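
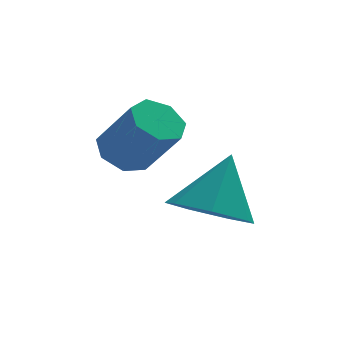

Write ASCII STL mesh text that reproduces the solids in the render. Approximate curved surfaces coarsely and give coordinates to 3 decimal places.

solid 
facet normal -0.435 0.440 -0.786
outer loop
vertex -0.752 -0.502 0.859
vertex -1.16 -0.167 1.272
vertex -0.558 0.015 1.041
endloop
endfacet
facet normal 0.837 -0.126 -0.533
outer loop
vertex -0.752 -0.502 0.859
vertex -0.558 0.015 1.041
vertex -0.113 -1.148 2.015
endloop
endfacet
facet normal 0.835 -0.128 -0.534
outer loop
vertex -0.113 -1.148 2.015
vertex -0.558 0.015 1.041
vertex 0.082 -0.631 2.196
endloop
endfacet
facet normal 0.436 -0.439 0.786
outer loop
vertex -0.113 -1.148 2.015
vertex 0.082 -0.631 2.196
vertex -0.52 -0.813 2.428
endloop
endfacet
facet normal -0.435 0.440 -0.786
outer loop
vertex -0.558 0.015 1.041
vertex -1.16 -0.167 1.272
vertex -0.817 0.395 1.397
endloop
endfacet
facet normal 0.782 0.616 -0.089
outer loop
vertex -0.558 0.015 1.041
vertex -0.817 0.395 1.397
vertex 0.082 -0.631 2.196
endloop
endfacet
facet normal 0.782 0.616 -0.089
outer loop
vertex 0.082 -0.631 2.196
vertex -0.817 0.395 1.397
vertex -0.177 -0.251 2.552
endloop
endfacet
facet normal 0.436 -0.439 0.786
outer loop
vertex 0.082 -0.631 2.196
vertex -0.177 -0.251 2.552
vertex -0.52 -0.813 2.428
endloop
endfacet
facet normal -0.435 0.440 -0.786
outer loop
vertex -0.817 0.395 1.397
vertex -1.16 -0.167 1.272
vertex -1.334 0.352 1.659
endloop
endfacet
facet normal 0.140 0.895 0.423
outer loop
vertex -0.817 0.395 1.397
vertex -1.334 0.352 1.659
vertex -0.177 -0.251 2.552
endloop
endfacet
facet normal 0.140 0.895 0.423
outer loop
vertex -0.177 -0.251 2.552
vertex -1.334 0.352 1.659
vertex -0.694 -0.294 2.814
endloop
endfacet
facet normal 0.435 -0.439 0.786
outer loop
vertex -0.177 -0.251 2.552
vertex -0.694 -0.294 2.814
vertex -0.52 -0.813 2.428
endloop
endfacet
facet normal -0.435 0.440 -0.786
outer loop
vertex -1.334 0.352 1.659
vertex -1.16 -0.167 1.272
vertex -1.72 -0.082 1.63
endloop
endfacet
facet normal -0.608 0.500 0.617
outer loop
vertex -1.334 0.352 1.659
vertex -1.72 -0.082 1.63
vertex -0.694 -0.294 2.814
endloop
endfacet
facet normal -0.608 0.500 0.617
outer loop
vertex -0.694 -0.294 2.814
vertex -1.72 -0.082 1.63
vertex -1.08 -0.728 2.785
endloop
endfacet
facet normal 0.435 -0.439 0.786
outer loop
vertex -0.694 -0.294 2.814
vertex -1.08 -0.728 2.785
vertex -0.52 -0.813 2.428
endloop
endfacet
facet normal -0.436 0.439 -0.786
outer loop
vertex -1.72 -0.082 1.63
vertex -1.16 -0.167 1.272
vertex -1.684 -0.58 1.332
endloop
endfacet
facet normal -0.898 -0.272 0.346
outer loop
vertex -1.72 -0.082 1.63
vertex -1.684 -0.58 1.332
vertex -1.08 -0.728 2.785
endloop
endfacet
facet normal -0.898 -0.272 0.346
outer loop
vertex -1.08 -0.728 2.785
vertex -1.684 -0.58 1.332
vertex -1.044 -1.226 2.487
endloop
endfacet
facet normal 0.435 -0.439 0.786
outer loop
vertex -1.08 -0.728 2.785
vertex -1.044 -1.226 2.487
vertex -0.52 -0.813 2.428
endloop
endfacet
facet normal -0.436 0.438 -0.786
outer loop
vertex -1.684 -0.58 1.332
vertex -1.16 -0.167 1.272
vertex -1.253 -0.767 0.989
endloop
endfacet
facet normal -0.512 -0.839 -0.186
outer loop
vertex -1.684 -0.58 1.332
vertex -1.253 -0.767 0.989
vertex -1.044 -1.226 2.487
endloop
endfacet
facet normal -0.513 -0.838 -0.185
outer loop
vertex -1.044 -1.226 2.487
vertex -1.253 -0.767 0.989
vertex -0.614 -1.413 2.144
endloop
endfacet
facet normal 0.435 -0.440 0.785
outer loop
vertex -1.044 -1.226 2.487
vertex -0.614 -1.413 2.144
vertex -0.52 -0.813 2.428
endloop
endfacet
facet normal -0.436 0.438 -0.786
outer loop
vertex -1.253 -0.767 0.989
vertex -1.16 -0.167 1.272
vertex -0.752 -0.502 0.859
endloop
endfacet
facet normal 0.260 -0.774 -0.577
outer loop
vertex -1.253 -0.767 0.989
vertex -0.752 -0.502 0.859
vertex -0.614 -1.413 2.144
endloop
endfacet
facet normal 0.261 -0.774 -0.577
outer loop
vertex -0.614 -1.413 2.144
vertex -0.752 -0.502 0.859
vertex -0.113 -1.148 2.015
endloop
endfacet
facet normal 0.435 -0.440 0.786
outer loop
vertex -0.614 -1.413 2.144
vertex -0.113 -1.148 2.015
vertex -0.52 -0.813 2.428
endloop
endfacet
facet normal -0.366 -0.421 -0.830
outer loop
vertex 1.079 -2.124 0.016
vertex 0.446 -1.369 -0.088
vertex 1.365 -1.459 -0.447
endloop
endfacet
facet normal 0.937 -0.210 0.278
outer loop
vertex 1.079 -2.124 0.016
vertex 1.365 -1.459 -0.447
vertex 1.034 -0.691 1.248
endloop
endfacet
facet normal -0.365 -0.422 -0.830
outer loop
vertex 1.365 -1.459 -0.447
vertex 0.446 -1.369 -0.088
vertex 0.959 -0.727 -0.64
endloop
endfacet
facet normal 0.879 0.476 -0.044
outer loop
vertex 1.365 -1.459 -0.447
vertex 0.959 -0.727 -0.64
vertex 1.034 -0.691 1.248
endloop
endfacet
facet normal -0.365 -0.422 -0.830
outer loop
vertex 0.959 -0.727 -0.64
vertex 0.446 -1.369 -0.088
vertex 0.167 -0.478 -0.418
endloop
endfacet
facet normal 0.292 0.956 -0.030
outer loop
vertex 0.959 -0.727 -0.64
vertex 0.167 -0.478 -0.418
vertex 1.034 -0.691 1.248
endloop
endfacet
facet normal -0.365 -0.422 -0.830
outer loop
vertex 0.167 -0.478 -0.418
vertex 0.446 -1.369 -0.088
vertex -0.415 -0.901 0.053
endloop
endfacet
facet normal -0.382 0.871 0.310
outer loop
vertex 0.167 -0.478 -0.418
vertex -0.415 -0.901 0.053
vertex 1.034 -0.691 1.248
endloop
endfacet
facet normal -0.365 -0.421 -0.830
outer loop
vertex -0.415 -0.901 0.053
vertex 0.446 -1.369 -0.088
vertex -0.348 -1.676 0.417
endloop
endfacet
facet normal -0.634 0.283 0.719
outer loop
vertex -0.415 -0.901 0.053
vertex -0.348 -1.676 0.417
vertex 1.034 -0.691 1.248
endloop
endfacet
facet normal -0.365 -0.421 -0.830
outer loop
vertex -0.348 -1.676 0.417
vertex 0.446 -1.369 -0.088
vertex 0.316 -2.22 0.401
endloop
endfacet
facet normal -0.276 -0.363 0.890
outer loop
vertex -0.348 -1.676 0.417
vertex 0.316 -2.22 0.401
vertex 1.034 -0.691 1.248
endloop
endfacet
facet normal -0.366 -0.421 -0.830
outer loop
vertex 0.316 -2.22 0.401
vertex 0.446 -1.369 -0.088
vertex 1.079 -2.124 0.016
endloop
endfacet
facet normal 0.423 -0.583 0.694
outer loop
vertex 0.316 -2.22 0.401
vertex 1.079 -2.124 0.016
vertex 1.034 -0.691 1.248
endloop
endfacet

endsolid


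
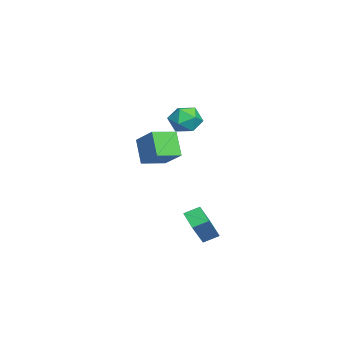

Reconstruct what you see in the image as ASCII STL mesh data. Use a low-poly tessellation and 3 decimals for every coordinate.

solid 
facet normal -0.780 -0.423 0.461
outer loop
vertex 2.298 2.456 -1.893
vertex 2.093 3.27 -1.492
vertex 1.155 2.914 -3.406
endloop
endfacet
facet normal 0.220 -0.875 -0.431
outer loop
vertex 2.107 3.43 -3.968
vertex 2.298 2.456 -1.893
vertex 1.155 2.914 -3.406
endloop
endfacet
facet normal -0.780 -0.423 0.461
outer loop
vertex 1.155 2.914 -3.406
vertex 2.093 3.27 -1.492
vertex 0.951 3.728 -3.005
endloop
endfacet
facet normal -0.586 0.235 -0.776
outer loop
vertex 0.951 3.728 -3.005
vertex 2.107 3.43 -3.968
vertex 1.155 2.914 -3.406
endloop
endfacet
facet normal 0.585 -0.235 0.776
outer loop
vertex 2.298 2.456 -1.893
vertex 3.045 3.786 -2.054
vertex 2.093 3.27 -1.492
endloop
endfacet
facet normal 0.220 -0.875 -0.431
outer loop
vertex 3.249 2.972 -2.455
vertex 2.298 2.456 -1.893
vertex 2.107 3.43 -3.968
endloop
endfacet
facet normal 0.586 -0.235 0.775
outer loop
vertex 3.249 2.972 -2.455
vertex 3.045 3.786 -2.054
vertex 2.298 2.456 -1.893
endloop
endfacet
facet normal -0.220 0.875 0.431
outer loop
vertex 2.093 3.27 -1.492
vertex 3.045 3.786 -2.054
vertex 0.951 3.728 -3.005
endloop
endfacet
facet normal -0.586 0.235 -0.776
outer loop
vertex 1.902 4.244 -3.567
vertex 2.107 3.43 -3.968
vertex 0.951 3.728 -3.005
endloop
endfacet
facet normal -0.220 0.875 0.431
outer loop
vertex 0.951 3.728 -3.005
vertex 3.045 3.786 -2.054
vertex 1.902 4.244 -3.567
endloop
endfacet
facet normal 0.780 0.423 -0.461
outer loop
vertex 1.902 4.244 -3.567
vertex 3.249 2.972 -2.455
vertex 2.107 3.43 -3.968
endloop
endfacet
facet normal 0.780 0.423 -0.461
outer loop
vertex 3.045 3.786 -2.054
vertex 3.249 2.972 -2.455
vertex 1.902 4.244 -3.567
endloop
endfacet
facet normal 0.092 0.887 0.453
outer loop
vertex -1.837 3.14 3.047
vertex -1.969 2.705 3.925
vertex -1.059 2.801 3.553
endloop
endfacet
facet normal 0.474 0.868 -0.148
outer loop
vertex -1.837 3.14 3.047
vertex -1.059 2.801 3.553
vertex -1.111 2.663 2.576
endloop
endfacet
facet normal 0.029 0.725 -0.688
outer loop
vertex -1.837 3.14 3.047
vertex -1.111 2.663 2.576
vertex -2.055 2.481 2.344
endloop
endfacet
facet normal -0.628 0.655 -0.420
outer loop
vertex -1.837 3.14 3.047
vertex -2.055 2.481 2.344
vertex -2.585 2.507 3.178
endloop
endfacet
facet normal -0.589 0.756 0.286
outer loop
vertex -1.837 3.14 3.047
vertex -2.585 2.507 3.178
vertex -1.969 2.705 3.925
endloop
endfacet
facet normal 0.939 0.329 -0.096
outer loop
vertex -1.111 2.663 2.576
vertex -1.059 2.801 3.553
vertex -0.795 1.933 3.162
endloop
endfacet
facet normal 0.320 0.360 0.876
outer loop
vertex -1.059 2.801 3.553
vertex -1.969 2.705 3.925
vertex -1.325 1.959 3.996
endloop
endfacet
facet normal -0.782 0.148 0.606
outer loop
vertex -1.969 2.705 3.925
vertex -2.585 2.507 3.178
vertex -2.269 1.777 3.764
endloop
endfacet
facet normal -0.844 -0.015 -0.536
outer loop
vertex -2.585 2.507 3.178
vertex -2.055 2.481 2.344
vertex -2.321 1.639 2.787
endloop
endfacet
facet normal 0.220 0.097 -0.971
outer loop
vertex -2.055 2.481 2.344
vertex -1.111 2.663 2.576
vertex -1.411 1.735 2.415
endloop
endfacet
facet normal 0.628 -0.655 0.420
outer loop
vertex -1.543 1.3 3.293
vertex -0.795 1.933 3.162
vertex -1.325 1.959 3.996
endloop
endfacet
facet normal -0.029 -0.725 0.688
outer loop
vertex -1.543 1.3 3.293
vertex -1.325 1.959 3.996
vertex -2.269 1.777 3.764
endloop
endfacet
facet normal -0.474 -0.868 0.148
outer loop
vertex -1.543 1.3 3.293
vertex -2.269 1.777 3.764
vertex -2.321 1.639 2.787
endloop
endfacet
facet normal -0.092 -0.887 -0.453
outer loop
vertex -1.543 1.3 3.293
vertex -2.321 1.639 2.787
vertex -1.411 1.735 2.415
endloop
endfacet
facet normal 0.589 -0.756 -0.286
outer loop
vertex -1.543 1.3 3.293
vertex -1.411 1.735 2.415
vertex -0.795 1.933 3.162
endloop
endfacet
facet normal 0.844 0.015 0.536
outer loop
vertex -1.325 1.959 3.996
vertex -0.795 1.933 3.162
vertex -1.059 2.801 3.553
endloop
endfacet
facet normal -0.220 -0.097 0.971
outer loop
vertex -2.269 1.777 3.764
vertex -1.325 1.959 3.996
vertex -1.969 2.705 3.925
endloop
endfacet
facet normal -0.939 -0.329 0.096
outer loop
vertex -2.321 1.639 2.787
vertex -2.269 1.777 3.764
vertex -2.585 2.507 3.178
endloop
endfacet
facet normal -0.320 -0.360 -0.876
outer loop
vertex -1.411 1.735 2.415
vertex -2.321 1.639 2.787
vertex -2.055 2.481 2.344
endloop
endfacet
facet normal 0.782 -0.148 -0.606
outer loop
vertex -0.795 1.933 3.162
vertex -1.411 1.735 2.415
vertex -1.111 2.663 2.576
endloop
endfacet
facet normal -0.548 0.820 -0.164
outer loop
vertex -4.254 1.534 1.374
vertex -3.313 1.888 0.004
vertex -5.383 0.575 0.352
endloop
endfacet
facet normal -0.553 -0.208 0.807
outer loop
vertex -4.567 -0.648 0.596
vertex -4.254 1.534 1.374
vertex -5.383 0.575 0.352
endloop
endfacet
facet normal -0.548 0.820 -0.164
outer loop
vertex -5.383 0.575 0.352
vertex -3.313 1.888 0.004
vertex -4.442 0.929 -1.019
endloop
endfacet
facet normal -0.628 -0.532 -0.568
outer loop
vertex -4.442 0.929 -1.019
vertex -4.567 -0.648 0.596
vertex -5.383 0.575 0.352
endloop
endfacet
facet normal 0.627 0.532 0.568
outer loop
vertex -4.254 1.534 1.374
vertex -2.497 0.665 0.248
vertex -3.313 1.888 0.004
endloop
endfacet
facet normal -0.554 -0.208 0.806
outer loop
vertex -3.438 0.311 1.619
vertex -4.254 1.534 1.374
vertex -4.567 -0.648 0.596
endloop
endfacet
facet normal 0.627 0.532 0.568
outer loop
vertex -3.438 0.311 1.619
vertex -2.497 0.665 0.248
vertex -4.254 1.534 1.374
endloop
endfacet
facet normal 0.554 0.208 -0.806
outer loop
vertex -3.313 1.888 0.004
vertex -2.497 0.665 0.248
vertex -4.442 0.929 -1.019
endloop
endfacet
facet normal -0.627 -0.532 -0.568
outer loop
vertex -3.626 -0.294 -0.774
vertex -4.567 -0.648 0.596
vertex -4.442 0.929 -1.019
endloop
endfacet
facet normal 0.554 0.208 -0.806
outer loop
vertex -4.442 0.929 -1.019
vertex -2.497 0.665 0.248
vertex -3.626 -0.294 -0.774
endloop
endfacet
facet normal 0.548 -0.820 0.164
outer loop
vertex -3.626 -0.294 -0.774
vertex -3.438 0.311 1.619
vertex -4.567 -0.648 0.596
endloop
endfacet
facet normal 0.548 -0.820 0.164
outer loop
vertex -2.497 0.665 0.248
vertex -3.438 0.311 1.619
vertex -3.626 -0.294 -0.774
endloop
endfacet

endsolid


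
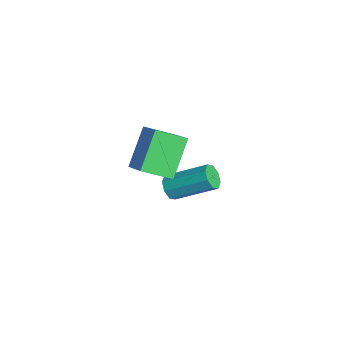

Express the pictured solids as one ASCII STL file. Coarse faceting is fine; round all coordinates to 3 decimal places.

solid 
facet normal -0.820 -0.128 -0.558
outer loop
vertex 1.119 -0.4 1.096
vertex 1.345 0.663 0.52
vertex 2.013 -1.203 -0.034
endloop
endfacet
facet normal -0.185 -0.864 0.468
outer loop
vertex 2.915 -1.063 0.58
vertex 1.119 -0.4 1.096
vertex 2.013 -1.203 -0.034
endloop
endfacet
facet normal -0.820 -0.128 -0.558
outer loop
vertex 2.013 -1.203 -0.034
vertex 1.345 0.663 0.52
vertex 2.239 -0.141 -0.61
endloop
endfacet
facet normal 0.542 -0.487 -0.685
outer loop
vertex 2.239 -0.141 -0.61
vertex 2.915 -1.063 0.58
vertex 2.013 -1.203 -0.034
endloop
endfacet
facet normal -0.542 0.487 0.685
outer loop
vertex 1.119 -0.4 1.096
vertex 2.247 0.803 1.134
vertex 1.345 0.663 0.52
endloop
endfacet
facet normal -0.184 -0.864 0.469
outer loop
vertex 2.021 -0.259 1.71
vertex 1.119 -0.4 1.096
vertex 2.915 -1.063 0.58
endloop
endfacet
facet normal -0.542 0.487 0.685
outer loop
vertex 2.021 -0.259 1.71
vertex 2.247 0.803 1.134
vertex 1.119 -0.4 1.096
endloop
endfacet
facet normal 0.185 0.864 -0.468
outer loop
vertex 1.345 0.663 0.52
vertex 2.247 0.803 1.134
vertex 2.239 -0.141 -0.61
endloop
endfacet
facet normal 0.542 -0.486 -0.685
outer loop
vertex 3.141 0.0 0.004
vertex 2.915 -1.063 0.58
vertex 2.239 -0.141 -0.61
endloop
endfacet
facet normal 0.184 0.864 -0.469
outer loop
vertex 2.239 -0.141 -0.61
vertex 2.247 0.803 1.134
vertex 3.141 0.0 0.004
endloop
endfacet
facet normal 0.820 0.128 0.558
outer loop
vertex 3.141 0.0 0.004
vertex 2.021 -0.259 1.71
vertex 2.915 -1.063 0.58
endloop
endfacet
facet normal 0.820 0.128 0.558
outer loop
vertex 2.247 0.803 1.134
vertex 2.021 -0.259 1.71
vertex 3.141 0.0 0.004
endloop
endfacet
facet normal -0.376 -0.782 -0.498
outer loop
vertex 0.685 0.861 -3.959
vertex 0.34 0.776 -3.565
vertex 0.336 1.062 -4.011
endloop
endfacet
facet normal 0.346 0.379 -0.858
outer loop
vertex 0.685 0.861 -3.959
vertex 0.336 1.062 -4.011
vertex 1.344 2.229 -3.089
endloop
endfacet
facet normal 0.347 0.378 -0.858
outer loop
vertex 1.344 2.229 -3.089
vertex 0.336 1.062 -4.011
vertex 0.996 2.43 -3.141
endloop
endfacet
facet normal 0.377 0.781 0.498
outer loop
vertex 1.344 2.229 -3.089
vertex 0.996 2.43 -3.141
vertex 1.0 2.144 -2.695
endloop
endfacet
facet normal -0.377 -0.781 -0.498
outer loop
vertex 0.336 1.062 -4.011
vertex 0.34 0.776 -3.565
vertex -0.01 1.096 -3.802
endloop
endfacet
facet normal -0.361 0.618 -0.698
outer loop
vertex 0.336 1.062 -4.011
vertex -0.01 1.096 -3.802
vertex 0.996 2.43 -3.141
endloop
endfacet
facet normal -0.362 0.619 -0.697
outer loop
vertex 0.996 2.43 -3.141
vertex -0.01 1.096 -3.802
vertex 0.65 2.463 -2.932
endloop
endfacet
facet normal 0.375 0.782 0.498
outer loop
vertex 0.996 2.43 -3.141
vertex 0.65 2.463 -2.932
vertex 1.0 2.144 -2.695
endloop
endfacet
facet normal -0.377 -0.781 -0.498
outer loop
vertex -0.01 1.096 -3.802
vertex 0.34 0.776 -3.565
vertex -0.151 0.942 -3.454
endloop
endfacet
facet normal -0.859 0.496 -0.128
outer loop
vertex -0.01 1.096 -3.802
vertex -0.151 0.942 -3.454
vertex 0.65 2.463 -2.932
endloop
endfacet
facet normal -0.858 0.496 -0.130
outer loop
vertex 0.65 2.463 -2.932
vertex -0.151 0.942 -3.454
vertex 0.509 2.31 -2.584
endloop
endfacet
facet normal 0.377 0.782 0.496
outer loop
vertex 0.65 2.463 -2.932
vertex 0.509 2.31 -2.584
vertex 1.0 2.144 -2.695
endloop
endfacet
facet normal -0.377 -0.781 -0.497
outer loop
vertex -0.151 0.942 -3.454
vertex 0.34 0.776 -3.565
vertex -0.004 0.691 -3.171
endloop
endfacet
facet normal -0.852 0.083 0.516
outer loop
vertex -0.151 0.942 -3.454
vertex -0.004 0.691 -3.171
vertex 0.509 2.31 -2.584
endloop
endfacet
facet normal -0.853 0.084 0.515
outer loop
vertex 0.509 2.31 -2.584
vertex -0.004 0.691 -3.171
vertex 0.655 2.059 -2.301
endloop
endfacet
facet normal 0.377 0.781 0.498
outer loop
vertex 0.509 2.31 -2.584
vertex 0.655 2.059 -2.301
vertex 1.0 2.144 -2.695
endloop
endfacet
facet normal -0.377 -0.781 -0.498
outer loop
vertex -0.004 0.691 -3.171
vertex 0.34 0.776 -3.565
vertex 0.344 0.49 -3.119
endloop
endfacet
facet normal -0.347 -0.379 0.858
outer loop
vertex -0.004 0.691 -3.171
vertex 0.344 0.49 -3.119
vertex 0.655 2.059 -2.301
endloop
endfacet
facet normal -0.346 -0.379 0.858
outer loop
vertex 0.655 2.059 -2.301
vertex 0.344 0.49 -3.119
vertex 1.004 1.858 -2.249
endloop
endfacet
facet normal 0.376 0.782 0.498
outer loop
vertex 0.655 2.059 -2.301
vertex 1.004 1.858 -2.249
vertex 1.0 2.144 -2.695
endloop
endfacet
facet normal -0.375 -0.782 -0.498
outer loop
vertex 0.344 0.49 -3.119
vertex 0.34 0.776 -3.565
vertex 0.69 0.457 -3.328
endloop
endfacet
facet normal 0.362 -0.618 0.697
outer loop
vertex 0.344 0.49 -3.119
vertex 0.69 0.457 -3.328
vertex 1.004 1.858 -2.249
endloop
endfacet
facet normal 0.361 -0.618 0.698
outer loop
vertex 1.004 1.858 -2.249
vertex 0.69 0.457 -3.328
vertex 1.35 1.824 -2.458
endloop
endfacet
facet normal 0.377 0.781 0.498
outer loop
vertex 1.004 1.858 -2.249
vertex 1.35 1.824 -2.458
vertex 1.0 2.144 -2.695
endloop
endfacet
facet normal -0.377 -0.782 -0.496
outer loop
vertex 0.69 0.457 -3.328
vertex 0.34 0.776 -3.565
vertex 0.831 0.61 -3.676
endloop
endfacet
facet normal 0.858 -0.497 0.129
outer loop
vertex 0.69 0.457 -3.328
vertex 0.831 0.61 -3.676
vertex 1.35 1.824 -2.458
endloop
endfacet
facet normal 0.859 -0.496 0.128
outer loop
vertex 1.35 1.824 -2.458
vertex 0.831 0.61 -3.676
vertex 1.491 1.978 -2.806
endloop
endfacet
facet normal 0.377 0.781 0.498
outer loop
vertex 1.35 1.824 -2.458
vertex 1.491 1.978 -2.806
vertex 1.0 2.144 -2.695
endloop
endfacet
facet normal -0.377 -0.781 -0.498
outer loop
vertex 0.831 0.61 -3.676
vertex 0.34 0.776 -3.565
vertex 0.685 0.861 -3.959
endloop
endfacet
facet normal 0.853 -0.084 -0.515
outer loop
vertex 0.831 0.61 -3.676
vertex 0.685 0.861 -3.959
vertex 1.491 1.978 -2.806
endloop
endfacet
facet normal 0.853 -0.083 -0.516
outer loop
vertex 1.491 1.978 -2.806
vertex 0.685 0.861 -3.959
vertex 1.344 2.229 -3.089
endloop
endfacet
facet normal 0.377 0.781 0.497
outer loop
vertex 1.491 1.978 -2.806
vertex 1.344 2.229 -3.089
vertex 1.0 2.144 -2.695
endloop
endfacet

endsolid


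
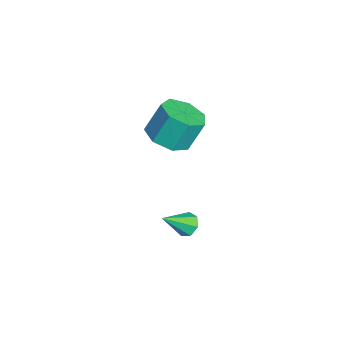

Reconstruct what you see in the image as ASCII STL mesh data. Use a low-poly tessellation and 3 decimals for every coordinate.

solid 
facet normal 0.117 -0.444 -0.888
outer loop
vertex -2.291 0.667 1.622
vertex -2.869 -0.113 1.936
vertex -3.159 0.746 1.468
endloop
endfacet
facet normal 0.157 0.891 -0.426
outer loop
vertex -2.291 0.667 1.622
vertex -3.159 0.746 1.468
vertex -2.473 1.352 2.989
endloop
endfacet
facet normal 0.157 0.891 -0.426
outer loop
vertex -2.473 1.352 2.989
vertex -3.159 0.746 1.468
vertex -3.341 1.431 2.835
endloop
endfacet
facet normal -0.117 0.446 0.888
outer loop
vertex -2.473 1.352 2.989
vertex -3.341 1.431 2.835
vertex -3.051 0.573 3.304
endloop
endfacet
facet normal 0.118 -0.444 -0.888
outer loop
vertex -3.159 0.746 1.468
vertex -2.869 -0.113 1.936
vertex -3.809 0.178 1.666
endloop
endfacet
facet normal -0.669 0.625 -0.402
outer loop
vertex -3.159 0.746 1.468
vertex -3.809 0.178 1.666
vertex -3.341 1.431 2.835
endloop
endfacet
facet normal -0.669 0.625 -0.402
outer loop
vertex -3.341 1.431 2.835
vertex -3.809 0.178 1.666
vertex -3.99 0.863 3.033
endloop
endfacet
facet normal -0.119 0.445 0.888
outer loop
vertex -3.341 1.431 2.835
vertex -3.99 0.863 3.033
vertex -3.051 0.573 3.304
endloop
endfacet
facet normal 0.117 -0.445 -0.888
outer loop
vertex -3.809 0.178 1.666
vertex -2.869 -0.113 1.936
vertex -3.751 -0.609 2.068
endloop
endfacet
facet normal -0.991 -0.112 -0.075
outer loop
vertex -3.809 0.178 1.666
vertex -3.751 -0.609 2.068
vertex -3.99 0.863 3.033
endloop
endfacet
facet normal -0.991 -0.112 -0.075
outer loop
vertex -3.99 0.863 3.033
vertex -3.751 -0.609 2.068
vertex -3.932 0.077 3.435
endloop
endfacet
facet normal -0.119 0.445 0.888
outer loop
vertex -3.99 0.863 3.033
vertex -3.932 0.077 3.435
vertex -3.051 0.573 3.304
endloop
endfacet
facet normal 0.118 -0.445 -0.888
outer loop
vertex -3.751 -0.609 2.068
vertex -2.869 -0.113 1.936
vertex -3.029 -1.022 2.371
endloop
endfacet
facet normal -0.567 -0.764 0.308
outer loop
vertex -3.751 -0.609 2.068
vertex -3.029 -1.022 2.371
vertex -3.932 0.077 3.435
endloop
endfacet
facet normal -0.567 -0.764 0.308
outer loop
vertex -3.932 0.077 3.435
vertex -3.029 -1.022 2.371
vertex -3.21 -0.336 3.738
endloop
endfacet
facet normal -0.118 0.445 0.888
outer loop
vertex -3.932 0.077 3.435
vertex -3.21 -0.336 3.738
vertex -3.051 0.573 3.304
endloop
endfacet
facet normal 0.119 -0.446 -0.887
outer loop
vertex -3.029 -1.022 2.371
vertex -2.869 -0.113 1.936
vertex -2.187 -0.75 2.347
endloop
endfacet
facet normal 0.285 -0.841 0.460
outer loop
vertex -3.029 -1.022 2.371
vertex -2.187 -0.75 2.347
vertex -3.21 -0.336 3.738
endloop
endfacet
facet normal 0.284 -0.842 0.459
outer loop
vertex -3.21 -0.336 3.738
vertex -2.187 -0.75 2.347
vertex -2.368 -0.065 3.714
endloop
endfacet
facet normal -0.118 0.445 0.888
outer loop
vertex -3.21 -0.336 3.738
vertex -2.368 -0.065 3.714
vertex -3.051 0.573 3.304
endloop
endfacet
facet normal 0.119 -0.445 -0.887
outer loop
vertex -2.187 -0.75 2.347
vertex -2.869 -0.113 1.936
vertex -1.859 0.001 2.014
endloop
endfacet
facet normal 0.921 -0.285 0.265
outer loop
vertex -2.187 -0.75 2.347
vertex -1.859 0.001 2.014
vertex -2.368 -0.065 3.714
endloop
endfacet
facet normal 0.921 -0.285 0.265
outer loop
vertex -2.368 -0.065 3.714
vertex -1.859 0.001 2.014
vertex -2.04 0.687 3.381
endloop
endfacet
facet normal -0.118 0.445 0.888
outer loop
vertex -2.368 -0.065 3.714
vertex -2.04 0.687 3.381
vertex -3.051 0.573 3.304
endloop
endfacet
facet normal 0.119 -0.445 -0.887
outer loop
vertex -1.859 0.001 2.014
vertex -2.869 -0.113 1.936
vertex -2.291 0.667 1.622
endloop
endfacet
facet normal 0.865 0.485 -0.129
outer loop
vertex -1.859 0.001 2.014
vertex -2.291 0.667 1.622
vertex -2.04 0.687 3.381
endloop
endfacet
facet normal 0.864 0.487 -0.129
outer loop
vertex -2.04 0.687 3.381
vertex -2.291 0.667 1.622
vertex -2.473 1.352 2.989
endloop
endfacet
facet normal -0.118 0.446 0.887
outer loop
vertex -2.04 0.687 3.381
vertex -2.473 1.352 2.989
vertex -3.051 0.573 3.304
endloop
endfacet
facet normal -0.291 0.709 -0.642
outer loop
vertex -0.89 0.66 -2.72
vertex -1.459 0.585 -2.545
vertex -1.045 0.957 -2.322
endloop
endfacet
facet normal 0.954 0.150 0.259
outer loop
vertex -0.89 0.66 -2.72
vertex -1.045 0.957 -2.322
vertex -1.021 -0.485 -1.575
endloop
endfacet
facet normal -0.290 0.709 -0.643
outer loop
vertex -1.045 0.957 -2.322
vertex -1.459 0.585 -2.545
vertex -1.511 0.975 -2.092
endloop
endfacet
facet normal 0.414 0.424 0.805
outer loop
vertex -1.045 0.957 -2.322
vertex -1.511 0.975 -2.092
vertex -1.021 -0.485 -1.575
endloop
endfacet
facet normal -0.290 0.709 -0.643
outer loop
vertex -1.511 0.975 -2.092
vertex -1.459 0.585 -2.545
vertex -1.939 0.699 -2.203
endloop
endfacet
facet normal -0.365 0.200 0.909
outer loop
vertex -1.511 0.975 -2.092
vertex -1.939 0.699 -2.203
vertex -1.021 -0.485 -1.575
endloop
endfacet
facet normal -0.289 0.710 -0.642
outer loop
vertex -1.939 0.699 -2.203
vertex -1.459 0.585 -2.545
vertex -2.005 0.338 -2.572
endloop
endfacet
facet normal -0.795 -0.356 0.491
outer loop
vertex -1.939 0.699 -2.203
vertex -2.005 0.338 -2.572
vertex -1.021 -0.485 -1.575
endloop
endfacet
facet normal -0.289 0.710 -0.642
outer loop
vertex -2.005 0.338 -2.572
vertex -1.459 0.585 -2.545
vertex -1.66 0.163 -2.921
endloop
endfacet
facet normal -0.553 -0.823 -0.134
outer loop
vertex -2.005 0.338 -2.572
vertex -1.66 0.163 -2.921
vertex -1.021 -0.485 -1.575
endloop
endfacet
facet normal -0.290 0.710 -0.642
outer loop
vertex -1.66 0.163 -2.921
vertex -1.459 0.585 -2.545
vertex -1.164 0.306 -2.987
endloop
endfacet
facet normal 0.179 -0.850 -0.495
outer loop
vertex -1.66 0.163 -2.921
vertex -1.164 0.306 -2.987
vertex -1.021 -0.485 -1.575
endloop
endfacet
facet normal -0.291 0.709 -0.642
outer loop
vertex -1.164 0.306 -2.987
vertex -1.459 0.585 -2.545
vertex -0.89 0.66 -2.72
endloop
endfacet
facet normal 0.851 -0.417 -0.320
outer loop
vertex -1.164 0.306 -2.987
vertex -0.89 0.66 -2.72
vertex -1.021 -0.485 -1.575
endloop
endfacet

endsolid


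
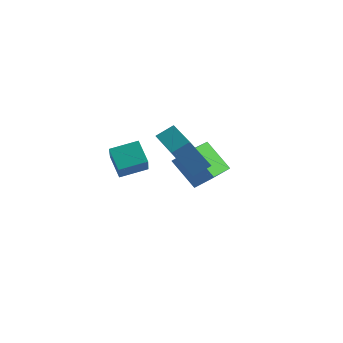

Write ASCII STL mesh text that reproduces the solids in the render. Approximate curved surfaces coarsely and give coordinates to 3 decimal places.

solid 
facet normal -0.655 0.358 0.665
outer loop
vertex 0.822 -4.084 4.908
vertex 1.743 -3.031 5.249
vertex 0.059 -2.98 3.563
endloop
endfacet
facet normal -0.640 -0.731 -0.237
outer loop
vertex 0.917 -3.449 2.691
vertex 0.822 -4.084 4.908
vertex 0.059 -2.98 3.563
endloop
endfacet
facet normal -0.655 0.358 0.665
outer loop
vertex 0.059 -2.98 3.563
vertex 1.743 -3.031 5.249
vertex 0.98 -1.927 3.904
endloop
endfacet
facet normal -0.402 0.581 -0.708
outer loop
vertex 0.98 -1.927 3.904
vertex 0.917 -3.449 2.691
vertex 0.059 -2.98 3.563
endloop
endfacet
facet normal 0.402 -0.581 0.708
outer loop
vertex 0.822 -4.084 4.908
vertex 2.601 -3.5 4.377
vertex 1.743 -3.031 5.249
endloop
endfacet
facet normal -0.640 -0.731 -0.237
outer loop
vertex 1.68 -4.553 4.036
vertex 0.822 -4.084 4.908
vertex 0.917 -3.449 2.691
endloop
endfacet
facet normal 0.402 -0.581 0.708
outer loop
vertex 1.68 -4.553 4.036
vertex 2.601 -3.5 4.377
vertex 0.822 -4.084 4.908
endloop
endfacet
facet normal 0.640 0.731 0.237
outer loop
vertex 1.743 -3.031 5.249
vertex 2.601 -3.5 4.377
vertex 0.98 -1.927 3.904
endloop
endfacet
facet normal -0.402 0.581 -0.708
outer loop
vertex 1.838 -2.396 3.032
vertex 0.917 -3.449 2.691
vertex 0.98 -1.927 3.904
endloop
endfacet
facet normal 0.640 0.731 0.237
outer loop
vertex 0.98 -1.927 3.904
vertex 2.601 -3.5 4.377
vertex 1.838 -2.396 3.032
endloop
endfacet
facet normal 0.655 -0.358 -0.665
outer loop
vertex 1.838 -2.396 3.032
vertex 1.68 -4.553 4.036
vertex 0.917 -3.449 2.691
endloop
endfacet
facet normal 0.655 -0.358 -0.665
outer loop
vertex 2.601 -3.5 4.377
vertex 1.68 -4.553 4.036
vertex 1.838 -2.396 3.032
endloop
endfacet
facet normal -0.686 -0.136 -0.715
outer loop
vertex 0.418 1.631 1.045
vertex 0.349 3.232 0.807
vertex 1.863 1.491 -0.316
endloop
endfacet
facet normal 0.043 -0.988 0.148
outer loop
vertex 2.851 1.688 0.713
vertex 0.418 1.631 1.045
vertex 1.863 1.491 -0.316
endloop
endfacet
facet normal -0.686 -0.136 -0.715
outer loop
vertex 1.863 1.491 -0.316
vertex 0.349 3.232 0.807
vertex 1.794 3.092 -0.554
endloop
endfacet
facet normal 0.726 -0.070 -0.684
outer loop
vertex 1.794 3.092 -0.554
vertex 2.851 1.688 0.713
vertex 1.863 1.491 -0.316
endloop
endfacet
facet normal -0.726 0.070 0.684
outer loop
vertex 0.418 1.631 1.045
vertex 1.337 3.429 1.836
vertex 0.349 3.232 0.807
endloop
endfacet
facet normal 0.043 -0.988 0.148
outer loop
vertex 1.406 1.828 2.074
vertex 0.418 1.631 1.045
vertex 2.851 1.688 0.713
endloop
endfacet
facet normal -0.726 0.070 0.684
outer loop
vertex 1.406 1.828 2.074
vertex 1.337 3.429 1.836
vertex 0.418 1.631 1.045
endloop
endfacet
facet normal -0.043 0.988 -0.148
outer loop
vertex 0.349 3.232 0.807
vertex 1.337 3.429 1.836
vertex 1.794 3.092 -0.554
endloop
endfacet
facet normal 0.726 -0.070 -0.684
outer loop
vertex 2.782 3.289 0.475
vertex 2.851 1.688 0.713
vertex 1.794 3.092 -0.554
endloop
endfacet
facet normal -0.043 0.988 -0.148
outer loop
vertex 1.794 3.092 -0.554
vertex 1.337 3.429 1.836
vertex 2.782 3.289 0.475
endloop
endfacet
facet normal 0.686 0.136 0.715
outer loop
vertex 2.782 3.289 0.475
vertex 1.406 1.828 2.074
vertex 2.851 1.688 0.713
endloop
endfacet
facet normal 0.686 0.136 0.715
outer loop
vertex 1.337 3.429 1.836
vertex 1.406 1.828 2.074
vertex 2.782 3.289 0.475
endloop
endfacet
facet normal -0.490 -0.711 -0.505
outer loop
vertex 3.121 -2.354 4.548
vertex 1.391 -1.146 4.527
vertex 3.749 -1.488 2.718
endloop
endfacet
facet normal 0.820 -0.573 0.010
outer loop
vertex 4.269 -0.734 3.253
vertex 3.121 -2.354 4.548
vertex 3.749 -1.488 2.718
endloop
endfacet
facet normal -0.490 -0.710 -0.505
outer loop
vertex 3.749 -1.488 2.718
vertex 1.391 -1.146 4.527
vertex 2.02 -0.279 2.697
endloop
endfacet
facet normal 0.296 0.408 -0.863
outer loop
vertex 2.02 -0.279 2.697
vertex 4.269 -0.734 3.253
vertex 3.749 -1.488 2.718
endloop
endfacet
facet normal -0.296 -0.409 0.863
outer loop
vertex 3.121 -2.354 4.548
vertex 1.911 -0.392 5.062
vertex 1.391 -1.146 4.527
endloop
endfacet
facet normal 0.820 -0.573 0.011
outer loop
vertex 3.64 -1.601 5.083
vertex 3.121 -2.354 4.548
vertex 4.269 -0.734 3.253
endloop
endfacet
facet normal -0.296 -0.409 0.863
outer loop
vertex 3.64 -1.601 5.083
vertex 1.911 -0.392 5.062
vertex 3.121 -2.354 4.548
endloop
endfacet
facet normal -0.820 0.573 -0.010
outer loop
vertex 1.391 -1.146 4.527
vertex 1.911 -0.392 5.062
vertex 2.02 -0.279 2.697
endloop
endfacet
facet normal 0.296 0.409 -0.863
outer loop
vertex 2.539 0.474 3.232
vertex 4.269 -0.734 3.253
vertex 2.02 -0.279 2.697
endloop
endfacet
facet normal -0.820 0.572 -0.010
outer loop
vertex 2.02 -0.279 2.697
vertex 1.911 -0.392 5.062
vertex 2.539 0.474 3.232
endloop
endfacet
facet normal 0.490 0.711 0.505
outer loop
vertex 2.539 0.474 3.232
vertex 3.64 -1.601 5.083
vertex 4.269 -0.734 3.253
endloop
endfacet
facet normal 0.491 0.710 0.505
outer loop
vertex 1.911 -0.392 5.062
vertex 3.64 -1.601 5.083
vertex 2.539 0.474 3.232
endloop
endfacet

endsolid


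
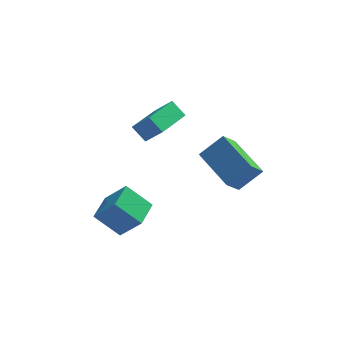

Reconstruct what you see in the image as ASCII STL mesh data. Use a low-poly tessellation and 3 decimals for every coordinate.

solid 
facet normal -0.609 0.273 -0.744
outer loop
vertex -3.513 -2.257 -3.283
vertex -3.068 -0.966 -3.173
vertex -2.45 -2.541 -4.258
endloop
endfacet
facet normal -0.325 -0.942 -0.080
outer loop
vertex -1.572 -2.934 -3.187
vertex -3.513 -2.257 -3.283
vertex -2.45 -2.541 -4.258
endloop
endfacet
facet normal -0.610 0.273 -0.744
outer loop
vertex -2.45 -2.541 -4.258
vertex -3.068 -0.966 -3.173
vertex -2.005 -1.249 -4.148
endloop
endfacet
facet normal 0.723 -0.193 -0.663
outer loop
vertex -2.005 -1.249 -4.148
vertex -1.572 -2.934 -3.187
vertex -2.45 -2.541 -4.258
endloop
endfacet
facet normal -0.723 0.193 0.663
outer loop
vertex -3.513 -2.257 -3.283
vertex -2.19 -1.359 -2.102
vertex -3.068 -0.966 -3.173
endloop
endfacet
facet normal -0.325 -0.942 -0.080
outer loop
vertex -2.635 -2.651 -2.212
vertex -3.513 -2.257 -3.283
vertex -1.572 -2.934 -3.187
endloop
endfacet
facet normal -0.723 0.193 0.664
outer loop
vertex -2.635 -2.651 -2.212
vertex -2.19 -1.359 -2.102
vertex -3.513 -2.257 -3.283
endloop
endfacet
facet normal 0.324 0.943 0.080
outer loop
vertex -3.068 -0.966 -3.173
vertex -2.19 -1.359 -2.102
vertex -2.005 -1.249 -4.148
endloop
endfacet
facet normal 0.723 -0.193 -0.664
outer loop
vertex -1.127 -1.643 -3.077
vertex -1.572 -2.934 -3.187
vertex -2.005 -1.249 -4.148
endloop
endfacet
facet normal 0.325 0.942 0.080
outer loop
vertex -2.005 -1.249 -4.148
vertex -2.19 -1.359 -2.102
vertex -1.127 -1.643 -3.077
endloop
endfacet
facet normal 0.610 -0.274 0.744
outer loop
vertex -1.127 -1.643 -3.077
vertex -2.635 -2.651 -2.212
vertex -1.572 -2.934 -3.187
endloop
endfacet
facet normal 0.610 -0.273 0.744
outer loop
vertex -2.19 -1.359 -2.102
vertex -2.635 -2.651 -2.212
vertex -1.127 -1.643 -3.077
endloop
endfacet
facet normal -0.598 0.420 0.683
outer loop
vertex -1.242 0.513 0.749
vertex -0.266 2.192 0.571
vertex -1.944 0.834 -0.063
endloop
endfacet
facet normal -0.500 -0.861 0.092
outer loop
vertex -1.394 0.448 -0.691
vertex -1.242 0.513 0.749
vertex -1.944 0.834 -0.063
endloop
endfacet
facet normal -0.598 0.419 0.683
outer loop
vertex -1.944 0.834 -0.063
vertex -0.266 2.192 0.571
vertex -0.968 2.513 -0.24
endloop
endfacet
facet normal -0.626 0.287 -0.725
outer loop
vertex -0.968 2.513 -0.24
vertex -1.394 0.448 -0.691
vertex -1.944 0.834 -0.063
endloop
endfacet
facet normal 0.626 -0.287 0.725
outer loop
vertex -1.242 0.513 0.749
vertex 0.284 1.806 -0.057
vertex -0.266 2.192 0.571
endloop
endfacet
facet normal -0.500 -0.861 0.092
outer loop
vertex -0.692 0.127 0.12
vertex -1.242 0.513 0.749
vertex -1.394 0.448 -0.691
endloop
endfacet
facet normal 0.626 -0.288 0.724
outer loop
vertex -0.692 0.127 0.12
vertex 0.284 1.806 -0.057
vertex -1.242 0.513 0.749
endloop
endfacet
facet normal 0.500 0.861 -0.092
outer loop
vertex -0.266 2.192 0.571
vertex 0.284 1.806 -0.057
vertex -0.968 2.513 -0.24
endloop
endfacet
facet normal -0.627 0.287 -0.724
outer loop
vertex -0.418 2.127 -0.869
vertex -1.394 0.448 -0.691
vertex -0.968 2.513 -0.24
endloop
endfacet
facet normal 0.500 0.861 -0.092
outer loop
vertex -0.968 2.513 -0.24
vertex 0.284 1.806 -0.057
vertex -0.418 2.127 -0.869
endloop
endfacet
facet normal 0.597 -0.420 -0.683
outer loop
vertex -0.418 2.127 -0.869
vertex -0.692 0.127 0.12
vertex -1.394 0.448 -0.691
endloop
endfacet
facet normal 0.598 -0.420 -0.683
outer loop
vertex 0.284 1.806 -0.057
vertex -0.692 0.127 0.12
vertex -0.418 2.127 -0.869
endloop
endfacet
facet normal -0.504 0.817 0.280
outer loop
vertex 0.716 -2.653 0.808
vertex 1.667 -2.364 1.676
vertex 1.23 -2.077 0.053
endloop
endfacet
facet normal -0.721 -0.219 -0.658
outer loop
vertex 2.253 -3.736 -0.516
vertex 0.716 -2.653 0.808
vertex 1.23 -2.077 0.053
endloop
endfacet
facet normal -0.504 0.817 0.280
outer loop
vertex 1.23 -2.077 0.053
vertex 1.667 -2.364 1.676
vertex 2.181 -1.788 0.921
endloop
endfacet
facet normal 0.476 0.533 -0.699
outer loop
vertex 2.181 -1.788 0.921
vertex 2.253 -3.736 -0.516
vertex 1.23 -2.077 0.053
endloop
endfacet
facet normal -0.476 -0.533 0.699
outer loop
vertex 0.716 -2.653 0.808
vertex 2.69 -4.023 1.107
vertex 1.667 -2.364 1.676
endloop
endfacet
facet normal -0.721 -0.219 -0.658
outer loop
vertex 1.739 -4.312 0.239
vertex 0.716 -2.653 0.808
vertex 2.253 -3.736 -0.516
endloop
endfacet
facet normal -0.476 -0.533 0.699
outer loop
vertex 1.739 -4.312 0.239
vertex 2.69 -4.023 1.107
vertex 0.716 -2.653 0.808
endloop
endfacet
facet normal 0.721 0.219 0.658
outer loop
vertex 1.667 -2.364 1.676
vertex 2.69 -4.023 1.107
vertex 2.181 -1.788 0.921
endloop
endfacet
facet normal 0.476 0.533 -0.699
outer loop
vertex 3.204 -3.447 0.352
vertex 2.253 -3.736 -0.516
vertex 2.181 -1.788 0.921
endloop
endfacet
facet normal 0.721 0.219 0.658
outer loop
vertex 2.181 -1.788 0.921
vertex 2.69 -4.023 1.107
vertex 3.204 -3.447 0.352
endloop
endfacet
facet normal 0.504 -0.817 -0.280
outer loop
vertex 3.204 -3.447 0.352
vertex 1.739 -4.312 0.239
vertex 2.253 -3.736 -0.516
endloop
endfacet
facet normal 0.504 -0.817 -0.280
outer loop
vertex 2.69 -4.023 1.107
vertex 1.739 -4.312 0.239
vertex 3.204 -3.447 0.352
endloop
endfacet

endsolid


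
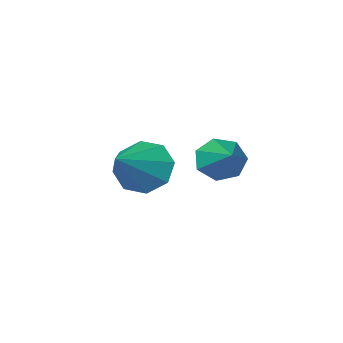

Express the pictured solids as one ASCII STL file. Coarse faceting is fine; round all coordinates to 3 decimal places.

solid 
facet normal -0.324 -0.803 -0.500
outer loop
vertex -1.579 0.766 2.953
vertex -1.833 0.556 3.455
vertex -2.072 0.913 3.036
endloop
endfacet
facet normal 0.130 0.782 -0.610
outer loop
vertex -1.579 0.766 2.953
vertex -2.072 0.913 3.036
vertex -1.387 1.664 4.145
endloop
endfacet
facet normal -0.324 -0.803 -0.499
outer loop
vertex -2.072 0.913 3.036
vertex -1.833 0.556 3.455
vertex -2.385 0.792 3.434
endloop
endfacet
facet normal -0.562 0.804 -0.197
outer loop
vertex -2.072 0.913 3.036
vertex -2.385 0.792 3.434
vertex -1.387 1.664 4.145
endloop
endfacet
facet normal -0.324 -0.802 -0.502
outer loop
vertex -2.385 0.792 3.434
vertex -1.833 0.556 3.455
vertex -2.283 0.492 3.847
endloop
endfacet
facet normal -0.743 0.440 0.503
outer loop
vertex -2.385 0.792 3.434
vertex -2.283 0.492 3.847
vertex -1.387 1.664 4.145
endloop
endfacet
facet normal -0.323 -0.803 -0.501
outer loop
vertex -2.283 0.492 3.847
vertex -1.833 0.556 3.455
vertex -1.842 0.241 3.965
endloop
endfacet
facet normal -0.276 -0.033 0.961
outer loop
vertex -2.283 0.492 3.847
vertex -1.842 0.241 3.965
vertex -1.387 1.664 4.145
endloop
endfacet
facet normal -0.323 -0.802 -0.501
outer loop
vertex -1.842 0.241 3.965
vertex -1.833 0.556 3.455
vertex -1.395 0.227 3.699
endloop
endfacet
facet normal 0.488 -0.261 0.833
outer loop
vertex -1.842 0.241 3.965
vertex -1.395 0.227 3.699
vertex -1.387 1.664 4.145
endloop
endfacet
facet normal -0.324 -0.803 -0.501
outer loop
vertex -1.395 0.227 3.699
vertex -1.833 0.556 3.455
vertex -1.278 0.461 3.248
endloop
endfacet
facet normal 0.974 -0.072 0.215
outer loop
vertex -1.395 0.227 3.699
vertex -1.278 0.461 3.248
vertex -1.387 1.664 4.145
endloop
endfacet
facet normal -0.324 -0.803 -0.500
outer loop
vertex -1.278 0.461 3.248
vertex -1.833 0.556 3.455
vertex -1.579 0.766 2.953
endloop
endfacet
facet normal 0.815 0.392 -0.427
outer loop
vertex -1.278 0.461 3.248
vertex -1.579 0.766 2.953
vertex -1.387 1.664 4.145
endloop
endfacet
facet normal -0.734 -0.420 -0.533
outer loop
vertex -0.509 -1.857 2.42
vertex -0.997 -1.313 2.663
vertex -0.519 -1.388 2.064
endloop
endfacet
facet normal 0.929 -0.211 -0.304
outer loop
vertex -0.509 -1.857 2.42
vertex -0.519 -1.388 2.064
vertex 0.097 -0.687 3.457
endloop
endfacet
facet normal -0.734 -0.420 -0.533
outer loop
vertex -0.519 -1.388 2.064
vertex -0.997 -1.313 2.663
vertex -0.809 -0.874 2.058
endloop
endfacet
facet normal 0.739 0.411 -0.534
outer loop
vertex -0.519 -1.388 2.064
vertex -0.809 -0.874 2.058
vertex 0.097 -0.687 3.457
endloop
endfacet
facet normal -0.734 -0.420 -0.533
outer loop
vertex -0.809 -0.874 2.058
vertex -0.997 -1.313 2.663
vertex -1.209 -0.618 2.407
endloop
endfacet
facet normal 0.301 0.900 -0.315
outer loop
vertex -0.809 -0.874 2.058
vertex -1.209 -0.618 2.407
vertex 0.097 -0.687 3.457
endloop
endfacet
facet normal -0.734 -0.420 -0.533
outer loop
vertex -1.209 -0.618 2.407
vertex -0.997 -1.313 2.663
vertex -1.485 -0.769 2.906
endloop
endfacet
facet normal -0.127 0.967 0.222
outer loop
vertex -1.209 -0.618 2.407
vertex -1.485 -0.769 2.906
vertex 0.097 -0.687 3.457
endloop
endfacet
facet normal -0.734 -0.420 -0.533
outer loop
vertex -1.485 -0.769 2.906
vertex -0.997 -1.313 2.663
vertex -1.475 -1.238 3.262
endloop
endfacet
facet normal -0.296 0.574 0.764
outer loop
vertex -1.485 -0.769 2.906
vertex -1.475 -1.238 3.262
vertex 0.097 -0.687 3.457
endloop
endfacet
facet normal -0.734 -0.420 -0.533
outer loop
vertex -1.475 -1.238 3.262
vertex -0.997 -1.313 2.663
vertex -1.185 -1.751 3.267
endloop
endfacet
facet normal -0.106 -0.050 0.993
outer loop
vertex -1.475 -1.238 3.262
vertex -1.185 -1.751 3.267
vertex 0.097 -0.687 3.457
endloop
endfacet
facet normal -0.735 -0.420 -0.533
outer loop
vertex -1.185 -1.751 3.267
vertex -0.997 -1.313 2.663
vertex -0.785 -2.008 2.918
endloop
endfacet
facet normal 0.331 -0.538 0.775
outer loop
vertex -1.185 -1.751 3.267
vertex -0.785 -2.008 2.918
vertex 0.097 -0.687 3.457
endloop
endfacet
facet normal -0.734 -0.420 -0.534
outer loop
vertex -0.785 -2.008 2.918
vertex -0.997 -1.313 2.663
vertex -0.509 -1.857 2.42
endloop
endfacet
facet normal 0.760 -0.605 0.238
outer loop
vertex -0.785 -2.008 2.918
vertex -0.509 -1.857 2.42
vertex 0.097 -0.687 3.457
endloop
endfacet

endsolid


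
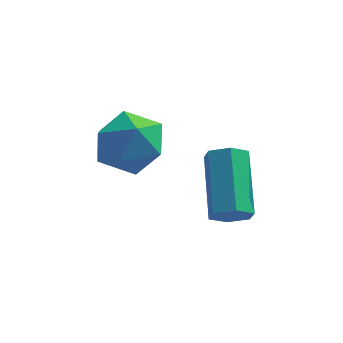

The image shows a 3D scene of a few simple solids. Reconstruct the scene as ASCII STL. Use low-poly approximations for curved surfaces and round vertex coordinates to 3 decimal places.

solid 
facet normal 0.163 -0.811 -0.562
outer loop
vertex 3.368 -1.174 -3.516
vertex 2.818 -1.158 -3.699
vertex 3.229 -0.872 -3.992
endloop
endfacet
facet normal 0.957 0.269 -0.109
outer loop
vertex 3.368 -1.174 -3.516
vertex 3.229 -0.872 -3.992
vertex 3.053 0.383 -2.438
endloop
endfacet
facet normal 0.956 0.271 -0.110
outer loop
vertex 3.053 0.383 -2.438
vertex 3.229 -0.872 -3.992
vertex 2.913 0.684 -2.913
endloop
endfacet
facet normal -0.165 0.811 0.562
outer loop
vertex 3.053 0.383 -2.438
vertex 2.913 0.684 -2.913
vertex 2.502 0.398 -2.621
endloop
endfacet
facet normal 0.165 -0.811 -0.561
outer loop
vertex 3.229 -0.872 -3.992
vertex 2.818 -1.158 -3.699
vertex 2.679 -0.857 -4.175
endloop
endfacet
facet normal 0.270 0.585 -0.765
outer loop
vertex 3.229 -0.872 -3.992
vertex 2.679 -0.857 -4.175
vertex 2.913 0.684 -2.913
endloop
endfacet
facet normal 0.271 0.585 -0.764
outer loop
vertex 2.913 0.684 -2.913
vertex 2.679 -0.857 -4.175
vertex 2.363 0.7 -3.096
endloop
endfacet
facet normal -0.164 0.810 0.563
outer loop
vertex 2.913 0.684 -2.913
vertex 2.363 0.7 -3.096
vertex 2.502 0.398 -2.621
endloop
endfacet
facet normal 0.164 -0.811 -0.561
outer loop
vertex 2.679 -0.857 -4.175
vertex 2.818 -1.158 -3.699
vertex 2.267 -1.143 -3.882
endloop
endfacet
facet normal -0.686 0.316 -0.656
outer loop
vertex 2.679 -0.857 -4.175
vertex 2.267 -1.143 -3.882
vertex 2.363 0.7 -3.096
endloop
endfacet
facet normal -0.686 0.315 -0.656
outer loop
vertex 2.363 0.7 -3.096
vertex 2.267 -1.143 -3.882
vertex 1.952 0.414 -2.804
endloop
endfacet
facet normal -0.164 0.810 0.563
outer loop
vertex 2.363 0.7 -3.096
vertex 1.952 0.414 -2.804
vertex 2.502 0.398 -2.621
endloop
endfacet
facet normal 0.165 -0.811 -0.562
outer loop
vertex 2.267 -1.143 -3.882
vertex 2.818 -1.158 -3.699
vertex 2.407 -1.444 -3.407
endloop
endfacet
facet normal -0.956 -0.270 0.111
outer loop
vertex 2.267 -1.143 -3.882
vertex 2.407 -1.444 -3.407
vertex 1.952 0.414 -2.804
endloop
endfacet
facet normal -0.957 -0.270 0.108
outer loop
vertex 1.952 0.414 -2.804
vertex 2.407 -1.444 -3.407
vertex 2.091 0.112 -2.328
endloop
endfacet
facet normal -0.163 0.811 0.562
outer loop
vertex 1.952 0.414 -2.804
vertex 2.091 0.112 -2.328
vertex 2.502 0.398 -2.621
endloop
endfacet
facet normal 0.164 -0.810 -0.563
outer loop
vertex 2.407 -1.444 -3.407
vertex 2.818 -1.158 -3.699
vertex 2.957 -1.46 -3.224
endloop
endfacet
facet normal -0.271 -0.585 0.764
outer loop
vertex 2.407 -1.444 -3.407
vertex 2.957 -1.46 -3.224
vertex 2.091 0.112 -2.328
endloop
endfacet
facet normal -0.270 -0.585 0.765
outer loop
vertex 2.091 0.112 -2.328
vertex 2.957 -1.46 -3.224
vertex 2.641 0.097 -2.145
endloop
endfacet
facet normal -0.165 0.811 0.561
outer loop
vertex 2.091 0.112 -2.328
vertex 2.641 0.097 -2.145
vertex 2.502 0.398 -2.621
endloop
endfacet
facet normal 0.164 -0.810 -0.563
outer loop
vertex 2.957 -1.46 -3.224
vertex 2.818 -1.158 -3.699
vertex 3.368 -1.174 -3.516
endloop
endfacet
facet normal 0.686 -0.315 0.656
outer loop
vertex 2.957 -1.46 -3.224
vertex 3.368 -1.174 -3.516
vertex 2.641 0.097 -2.145
endloop
endfacet
facet normal 0.686 -0.316 0.656
outer loop
vertex 2.641 0.097 -2.145
vertex 3.368 -1.174 -3.516
vertex 3.053 0.383 -2.438
endloop
endfacet
facet normal -0.164 0.811 0.561
outer loop
vertex 2.641 0.097 -2.145
vertex 3.053 0.383 -2.438
vertex 2.502 0.398 -2.621
endloop
endfacet
facet normal -0.993 -0.119 0.025
outer loop
vertex -0.62 -0.046 -2.889
vertex -0.6 -0.002 -1.87
vertex -0.716 0.853 -2.415
endloop
endfacet
facet normal -0.790 0.218 -0.573
outer loop
vertex -0.62 -0.046 -2.889
vertex -0.716 0.853 -2.415
vertex -0.133 0.775 -3.249
endloop
endfacet
facet normal -0.333 -0.206 -0.920
outer loop
vertex -0.62 -0.046 -2.889
vertex -0.133 0.775 -3.249
vertex 0.342 -0.127 -3.219
endloop
endfacet
facet normal -0.252 -0.804 -0.539
outer loop
vertex -0.62 -0.046 -2.889
vertex 0.342 -0.127 -3.219
vertex 0.053 -0.607 -2.367
endloop
endfacet
facet normal -0.660 -0.750 0.045
outer loop
vertex -0.62 -0.046 -2.889
vertex 0.053 -0.607 -2.367
vertex -0.6 -0.002 -1.87
endloop
endfacet
facet normal -0.442 0.811 -0.385
outer loop
vertex -0.133 0.775 -3.249
vertex -0.716 0.853 -2.415
vertex 0.187 1.327 -2.453
endloop
endfacet
facet normal -0.769 0.267 0.582
outer loop
vertex -0.716 0.853 -2.415
vertex -0.6 -0.002 -1.87
vertex -0.102 0.847 -1.601
endloop
endfacet
facet normal -0.230 -0.754 0.615
outer loop
vertex -0.6 -0.002 -1.87
vertex 0.053 -0.607 -2.367
vertex 0.373 -0.055 -1.571
endloop
endfacet
facet normal 0.428 -0.842 -0.329
outer loop
vertex 0.053 -0.607 -2.367
vertex 0.342 -0.127 -3.219
vertex 0.956 -0.133 -2.405
endloop
endfacet
facet normal 0.298 0.125 -0.946
outer loop
vertex 0.342 -0.127 -3.219
vertex -0.133 0.775 -3.249
vertex 0.84 0.722 -2.95
endloop
endfacet
facet normal 0.252 0.804 0.539
outer loop
vertex 0.86 0.766 -1.931
vertex 0.187 1.327 -2.453
vertex -0.102 0.847 -1.601
endloop
endfacet
facet normal 0.333 0.206 0.920
outer loop
vertex 0.86 0.766 -1.931
vertex -0.102 0.847 -1.601
vertex 0.373 -0.055 -1.571
endloop
endfacet
facet normal 0.790 -0.218 0.573
outer loop
vertex 0.86 0.766 -1.931
vertex 0.373 -0.055 -1.571
vertex 0.956 -0.133 -2.405
endloop
endfacet
facet normal 0.993 0.119 -0.025
outer loop
vertex 0.86 0.766 -1.931
vertex 0.956 -0.133 -2.405
vertex 0.84 0.722 -2.95
endloop
endfacet
facet normal 0.660 0.750 -0.045
outer loop
vertex 0.86 0.766 -1.931
vertex 0.84 0.722 -2.95
vertex 0.187 1.327 -2.453
endloop
endfacet
facet normal -0.428 0.842 0.329
outer loop
vertex -0.102 0.847 -1.601
vertex 0.187 1.327 -2.453
vertex -0.716 0.853 -2.415
endloop
endfacet
facet normal -0.298 -0.125 0.946
outer loop
vertex 0.373 -0.055 -1.571
vertex -0.102 0.847 -1.601
vertex -0.6 -0.002 -1.87
endloop
endfacet
facet normal 0.442 -0.811 0.385
outer loop
vertex 0.956 -0.133 -2.405
vertex 0.373 -0.055 -1.571
vertex 0.053 -0.607 -2.367
endloop
endfacet
facet normal 0.769 -0.267 -0.582
outer loop
vertex 0.84 0.722 -2.95
vertex 0.956 -0.133 -2.405
vertex 0.342 -0.127 -3.219
endloop
endfacet
facet normal 0.230 0.754 -0.615
outer loop
vertex 0.187 1.327 -2.453
vertex 0.84 0.722 -2.95
vertex -0.133 0.775 -3.249
endloop
endfacet

endsolid


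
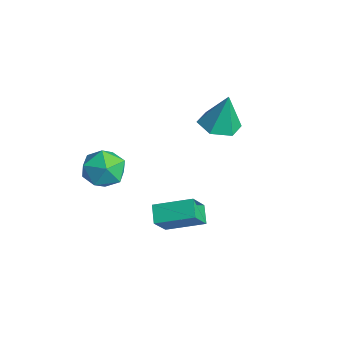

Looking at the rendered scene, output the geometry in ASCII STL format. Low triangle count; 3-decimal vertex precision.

solid 
facet normal -0.108 -0.183 -0.977
outer loop
vertex -1.8 2.72 0.463
vertex -2.459 3.442 0.401
vertex -1.509 3.634 0.26
endloop
endfacet
facet normal 0.907 -0.207 0.367
outer loop
vertex -1.8 2.72 0.463
vertex -1.509 3.634 0.26
vertex -2.261 3.778 2.199
endloop
endfacet
facet normal -0.108 -0.183 -0.977
outer loop
vertex -1.509 3.634 0.26
vertex -2.459 3.442 0.401
vertex -2.168 4.356 0.198
endloop
endfacet
facet normal 0.710 0.667 0.226
outer loop
vertex -1.509 3.634 0.26
vertex -2.168 4.356 0.198
vertex -2.261 3.778 2.199
endloop
endfacet
facet normal -0.108 -0.183 -0.977
outer loop
vertex -2.168 4.356 0.198
vertex -2.459 3.442 0.401
vertex -3.119 4.165 0.339
endloop
endfacet
facet normal -0.151 0.952 0.268
outer loop
vertex -2.168 4.356 0.198
vertex -3.119 4.165 0.339
vertex -2.261 3.778 2.199
endloop
endfacet
facet normal -0.108 -0.183 -0.977
outer loop
vertex -3.119 4.165 0.339
vertex -2.459 3.442 0.401
vertex -3.41 3.251 0.542
endloop
endfacet
facet normal -0.816 0.360 0.452
outer loop
vertex -3.119 4.165 0.339
vertex -3.41 3.251 0.542
vertex -2.261 3.778 2.199
endloop
endfacet
facet normal -0.108 -0.182 -0.977
outer loop
vertex -3.41 3.251 0.542
vertex -2.459 3.442 0.401
vertex -2.751 2.529 0.603
endloop
endfacet
facet normal -0.619 -0.515 0.593
outer loop
vertex -3.41 3.251 0.542
vertex -2.751 2.529 0.603
vertex -2.261 3.778 2.199
endloop
endfacet
facet normal -0.107 -0.182 -0.977
outer loop
vertex -2.751 2.529 0.603
vertex -2.459 3.442 0.401
vertex -1.8 2.72 0.463
endloop
endfacet
facet normal 0.242 -0.799 0.551
outer loop
vertex -2.751 2.529 0.603
vertex -1.8 2.72 0.463
vertex -2.261 3.778 2.199
endloop
endfacet
facet normal -0.981 0.192 -0.018
outer loop
vertex -3.599 -1.528 -1.805
vertex -3.722 -2.07 -0.863
vertex -3.512 -0.997 -0.853
endloop
endfacet
facet normal -0.615 0.711 -0.340
outer loop
vertex -3.599 -1.528 -1.805
vertex -3.512 -0.997 -0.853
vertex -2.813 -0.781 -1.665
endloop
endfacet
facet normal -0.243 0.420 -0.875
outer loop
vertex -3.599 -1.528 -1.805
vertex -2.813 -0.781 -1.665
vertex -2.59 -1.721 -2.178
endloop
endfacet
facet normal -0.380 -0.281 -0.881
outer loop
vertex -3.599 -1.528 -1.805
vertex -2.59 -1.721 -2.178
vertex -3.152 -2.518 -1.682
endloop
endfacet
facet normal -0.836 -0.421 -0.352
outer loop
vertex -3.599 -1.528 -1.805
vertex -3.152 -2.518 -1.682
vertex -3.722 -2.07 -0.863
endloop
endfacet
facet normal -0.151 0.980 0.131
outer loop
vertex -2.813 -0.781 -1.665
vertex -3.512 -0.997 -0.853
vertex -2.448 -0.862 -0.638
endloop
endfacet
facet normal -0.743 0.139 0.654
outer loop
vertex -3.512 -0.997 -0.853
vertex -3.722 -2.07 -0.863
vertex -3.01 -1.659 -0.142
endloop
endfacet
facet normal -0.508 -0.854 0.113
outer loop
vertex -3.722 -2.07 -0.863
vertex -3.152 -2.518 -1.682
vertex -2.787 -2.599 -0.655
endloop
endfacet
facet normal 0.230 -0.626 -0.745
outer loop
vertex -3.152 -2.518 -1.682
vertex -2.59 -1.721 -2.178
vertex -2.088 -2.383 -1.467
endloop
endfacet
facet normal 0.451 0.508 -0.734
outer loop
vertex -2.59 -1.721 -2.178
vertex -2.813 -0.781 -1.665
vertex -1.878 -1.31 -1.457
endloop
endfacet
facet normal 0.380 0.281 0.881
outer loop
vertex -2.001 -1.852 -0.515
vertex -2.448 -0.862 -0.638
vertex -3.01 -1.659 -0.142
endloop
endfacet
facet normal 0.243 -0.420 0.875
outer loop
vertex -2.001 -1.852 -0.515
vertex -3.01 -1.659 -0.142
vertex -2.787 -2.599 -0.655
endloop
endfacet
facet normal 0.615 -0.711 0.340
outer loop
vertex -2.001 -1.852 -0.515
vertex -2.787 -2.599 -0.655
vertex -2.088 -2.383 -1.467
endloop
endfacet
facet normal 0.981 -0.192 0.018
outer loop
vertex -2.001 -1.852 -0.515
vertex -2.088 -2.383 -1.467
vertex -1.878 -1.31 -1.457
endloop
endfacet
facet normal 0.836 0.421 0.352
outer loop
vertex -2.001 -1.852 -0.515
vertex -1.878 -1.31 -1.457
vertex -2.448 -0.862 -0.638
endloop
endfacet
facet normal -0.230 0.626 0.745
outer loop
vertex -3.01 -1.659 -0.142
vertex -2.448 -0.862 -0.638
vertex -3.512 -0.997 -0.853
endloop
endfacet
facet normal -0.451 -0.508 0.734
outer loop
vertex -2.787 -2.599 -0.655
vertex -3.01 -1.659 -0.142
vertex -3.722 -2.07 -0.863
endloop
endfacet
facet normal 0.151 -0.980 -0.131
outer loop
vertex -2.088 -2.383 -1.467
vertex -2.787 -2.599 -0.655
vertex -3.152 -2.518 -1.682
endloop
endfacet
facet normal 0.743 -0.139 -0.654
outer loop
vertex -1.878 -1.31 -1.457
vertex -2.088 -2.383 -1.467
vertex -2.59 -1.721 -2.178
endloop
endfacet
facet normal 0.508 0.854 -0.113
outer loop
vertex -2.448 -0.862 -0.638
vertex -1.878 -1.31 -1.457
vertex -2.813 -0.781 -1.665
endloop
endfacet
facet normal -0.473 -0.820 -0.322
outer loop
vertex -0.043 -0.631 -1.724
vertex -0.564 0.098 -2.813
vertex 0.716 -0.865 -2.244
endloop
endfacet
facet normal 0.369 -0.517 0.772
outer loop
vertex 1.564 0.602 -1.667
vertex -0.043 -0.631 -1.724
vertex 0.716 -0.865 -2.244
endloop
endfacet
facet normal -0.473 -0.820 -0.323
outer loop
vertex 0.716 -0.865 -2.244
vertex -0.564 0.098 -2.813
vertex 0.196 -0.136 -3.333
endloop
endfacet
facet normal 0.800 -0.247 -0.547
outer loop
vertex 0.196 -0.136 -3.333
vertex 1.564 0.602 -1.667
vertex 0.716 -0.865 -2.244
endloop
endfacet
facet normal -0.799 0.247 0.548
outer loop
vertex -0.043 -0.631 -1.724
vertex 0.284 1.565 -2.236
vertex -0.564 0.098 -2.813
endloop
endfacet
facet normal 0.369 -0.517 0.772
outer loop
vertex 0.804 0.836 -1.147
vertex -0.043 -0.631 -1.724
vertex 1.564 0.602 -1.667
endloop
endfacet
facet normal -0.800 0.247 0.547
outer loop
vertex 0.804 0.836 -1.147
vertex 0.284 1.565 -2.236
vertex -0.043 -0.631 -1.724
endloop
endfacet
facet normal -0.369 0.517 -0.772
outer loop
vertex -0.564 0.098 -2.813
vertex 0.284 1.565 -2.236
vertex 0.196 -0.136 -3.333
endloop
endfacet
facet normal 0.800 -0.246 -0.548
outer loop
vertex 1.043 1.331 -2.756
vertex 1.564 0.602 -1.667
vertex 0.196 -0.136 -3.333
endloop
endfacet
facet normal -0.370 0.517 -0.772
outer loop
vertex 0.196 -0.136 -3.333
vertex 0.284 1.565 -2.236
vertex 1.043 1.331 -2.756
endloop
endfacet
facet normal 0.473 0.820 0.322
outer loop
vertex 1.043 1.331 -2.756
vertex 0.804 0.836 -1.147
vertex 1.564 0.602 -1.667
endloop
endfacet
facet normal 0.474 0.820 0.322
outer loop
vertex 0.284 1.565 -2.236
vertex 0.804 0.836 -1.147
vertex 1.043 1.331 -2.756
endloop
endfacet

endsolid


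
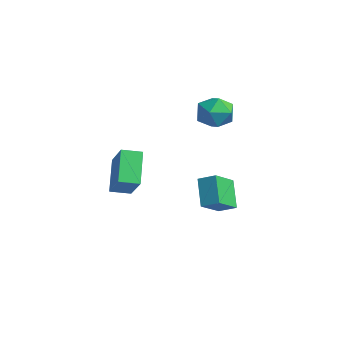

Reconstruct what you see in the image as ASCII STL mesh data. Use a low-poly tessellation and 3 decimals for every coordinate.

solid 
facet normal -0.690 -0.603 -0.401
outer loop
vertex -1.257 1.923 -3.441
vertex -2.422 2.319 -2.033
vertex -1.91 3.285 -4.364
endloop
endfacet
facet normal 0.623 -0.212 -0.753
outer loop
vertex -1.158 3.941 -3.927
vertex -1.257 1.923 -3.441
vertex -1.91 3.285 -4.364
endloop
endfacet
facet normal -0.690 -0.603 -0.401
outer loop
vertex -1.91 3.285 -4.364
vertex -2.422 2.319 -2.033
vertex -3.075 3.681 -2.956
endloop
endfacet
facet normal -0.368 0.770 -0.521
outer loop
vertex -3.075 3.681 -2.956
vertex -1.158 3.941 -3.927
vertex -1.91 3.285 -4.364
endloop
endfacet
facet normal 0.368 -0.770 0.521
outer loop
vertex -1.257 1.923 -3.441
vertex -1.67 2.975 -1.596
vertex -2.422 2.319 -2.033
endloop
endfacet
facet normal 0.623 -0.212 -0.753
outer loop
vertex -0.505 2.579 -3.004
vertex -1.257 1.923 -3.441
vertex -1.158 3.941 -3.927
endloop
endfacet
facet normal 0.368 -0.770 0.521
outer loop
vertex -0.505 2.579 -3.004
vertex -1.67 2.975 -1.596
vertex -1.257 1.923 -3.441
endloop
endfacet
facet normal -0.623 0.212 0.753
outer loop
vertex -2.422 2.319 -2.033
vertex -1.67 2.975 -1.596
vertex -3.075 3.681 -2.956
endloop
endfacet
facet normal -0.368 0.770 -0.521
outer loop
vertex -2.323 4.337 -2.519
vertex -1.158 3.941 -3.927
vertex -3.075 3.681 -2.956
endloop
endfacet
facet normal -0.623 0.212 0.753
outer loop
vertex -3.075 3.681 -2.956
vertex -1.67 2.975 -1.596
vertex -2.323 4.337 -2.519
endloop
endfacet
facet normal 0.690 0.603 0.401
outer loop
vertex -2.323 4.337 -2.519
vertex -0.505 2.579 -3.004
vertex -1.158 3.941 -3.927
endloop
endfacet
facet normal 0.690 0.603 0.401
outer loop
vertex -1.67 2.975 -1.596
vertex -0.505 2.579 -3.004
vertex -2.323 4.337 -2.519
endloop
endfacet
facet normal -0.743 0.096 -0.662
outer loop
vertex -1.982 -2.661 0.502
vertex -1.654 -1.634 0.283
vertex -0.724 -3.388 -1.014
endloop
endfacet
facet normal -0.298 -0.933 0.200
outer loop
vertex 0.814 -3.586 0.357
vertex -1.982 -2.661 0.502
vertex -0.724 -3.388 -1.014
endloop
endfacet
facet normal -0.743 0.096 -0.662
outer loop
vertex -0.724 -3.388 -1.014
vertex -1.654 -1.634 0.283
vertex -0.396 -2.361 -1.234
endloop
endfacet
facet normal 0.599 -0.346 -0.722
outer loop
vertex -0.396 -2.361 -1.234
vertex 0.814 -3.586 0.357
vertex -0.724 -3.388 -1.014
endloop
endfacet
facet normal -0.599 0.345 0.722
outer loop
vertex -1.982 -2.661 0.502
vertex -0.116 -1.832 1.654
vertex -1.654 -1.634 0.283
endloop
endfacet
facet normal -0.298 -0.933 0.200
outer loop
vertex -0.444 -2.859 1.874
vertex -1.982 -2.661 0.502
vertex 0.814 -3.586 0.357
endloop
endfacet
facet normal -0.599 0.346 0.722
outer loop
vertex -0.444 -2.859 1.874
vertex -0.116 -1.832 1.654
vertex -1.982 -2.661 0.502
endloop
endfacet
facet normal 0.298 0.933 -0.200
outer loop
vertex -1.654 -1.634 0.283
vertex -0.116 -1.832 1.654
vertex -0.396 -2.361 -1.234
endloop
endfacet
facet normal 0.600 -0.345 -0.722
outer loop
vertex 1.142 -2.559 0.138
vertex 0.814 -3.586 0.357
vertex -0.396 -2.361 -1.234
endloop
endfacet
facet normal 0.298 0.933 -0.200
outer loop
vertex -0.396 -2.361 -1.234
vertex -0.116 -1.832 1.654
vertex 1.142 -2.559 0.138
endloop
endfacet
facet normal 0.743 -0.096 0.662
outer loop
vertex 1.142 -2.559 0.138
vertex -0.444 -2.859 1.874
vertex 0.814 -3.586 0.357
endloop
endfacet
facet normal 0.743 -0.095 0.662
outer loop
vertex -0.116 -1.832 1.654
vertex -0.444 -2.859 1.874
vertex 1.142 -2.559 0.138
endloop
endfacet
facet normal -0.135 0.960 -0.244
outer loop
vertex -1.159 3.622 2.324
vertex -2.262 3.531 2.578
vertex -1.519 3.839 3.379
endloop
endfacet
facet normal 0.525 0.851 0.004
outer loop
vertex -1.159 3.622 2.324
vertex -1.519 3.839 3.379
vertex -0.562 3.25 3.216
endloop
endfacet
facet normal 0.838 0.361 -0.410
outer loop
vertex -1.159 3.622 2.324
vertex -0.562 3.25 3.216
vertex -0.713 2.577 2.314
endloop
endfacet
facet normal 0.371 0.167 -0.913
outer loop
vertex -1.159 3.622 2.324
vertex -0.713 2.577 2.314
vertex -1.764 2.751 1.919
endloop
endfacet
facet normal -0.231 0.538 -0.811
outer loop
vertex -1.159 3.622 2.324
vertex -1.764 2.751 1.919
vertex -2.262 3.531 2.578
endloop
endfacet
facet normal 0.471 0.583 0.662
outer loop
vertex -0.562 3.25 3.216
vertex -1.519 3.839 3.379
vertex -1.296 2.929 4.021
endloop
endfacet
facet normal -0.596 0.759 0.262
outer loop
vertex -1.519 3.839 3.379
vertex -2.262 3.531 2.578
vertex -2.347 3.103 3.626
endloop
endfacet
facet normal -0.751 0.074 -0.656
outer loop
vertex -2.262 3.531 2.578
vertex -1.764 2.751 1.919
vertex -2.498 2.43 2.724
endloop
endfacet
facet normal 0.222 -0.525 -0.822
outer loop
vertex -1.764 2.751 1.919
vertex -0.713 2.577 2.314
vertex -1.541 1.841 2.561
endloop
endfacet
facet normal 0.978 -0.210 -0.007
outer loop
vertex -0.713 2.577 2.314
vertex -0.562 3.25 3.216
vertex -0.798 2.149 3.362
endloop
endfacet
facet normal -0.371 -0.167 0.913
outer loop
vertex -1.901 2.058 3.616
vertex -1.296 2.929 4.021
vertex -2.347 3.103 3.626
endloop
endfacet
facet normal -0.838 -0.361 0.410
outer loop
vertex -1.901 2.058 3.616
vertex -2.347 3.103 3.626
vertex -2.498 2.43 2.724
endloop
endfacet
facet normal -0.525 -0.851 -0.004
outer loop
vertex -1.901 2.058 3.616
vertex -2.498 2.43 2.724
vertex -1.541 1.841 2.561
endloop
endfacet
facet normal 0.135 -0.960 0.244
outer loop
vertex -1.901 2.058 3.616
vertex -1.541 1.841 2.561
vertex -0.798 2.149 3.362
endloop
endfacet
facet normal 0.231 -0.538 0.811
outer loop
vertex -1.901 2.058 3.616
vertex -0.798 2.149 3.362
vertex -1.296 2.929 4.021
endloop
endfacet
facet normal -0.222 0.525 0.822
outer loop
vertex -2.347 3.103 3.626
vertex -1.296 2.929 4.021
vertex -1.519 3.839 3.379
endloop
endfacet
facet normal -0.978 0.210 0.007
outer loop
vertex -2.498 2.43 2.724
vertex -2.347 3.103 3.626
vertex -2.262 3.531 2.578
endloop
endfacet
facet normal -0.471 -0.583 -0.662
outer loop
vertex -1.541 1.841 2.561
vertex -2.498 2.43 2.724
vertex -1.764 2.751 1.919
endloop
endfacet
facet normal 0.596 -0.759 -0.262
outer loop
vertex -0.798 2.149 3.362
vertex -1.541 1.841 2.561
vertex -0.713 2.577 2.314
endloop
endfacet
facet normal 0.751 -0.074 0.656
outer loop
vertex -1.296 2.929 4.021
vertex -0.798 2.149 3.362
vertex -0.562 3.25 3.216
endloop
endfacet

endsolid


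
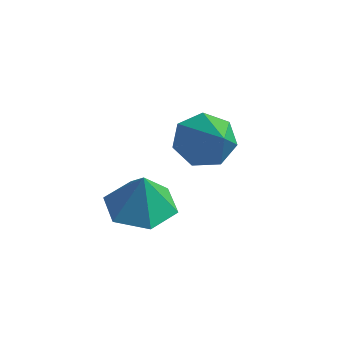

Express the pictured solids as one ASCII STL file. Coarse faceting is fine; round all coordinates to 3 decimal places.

solid 
facet normal -0.792 0.324 -0.517
outer loop
vertex -2.655 2.101 1.002
vertex -3.222 1.973 1.791
vertex -2.72 2.771 1.522
endloop
endfacet
facet normal 0.869 0.353 -0.346
outer loop
vertex -2.655 2.101 1.002
vertex -2.72 2.771 1.522
vertex -1.598 1.307 2.849
endloop
endfacet
facet normal -0.793 0.325 -0.516
outer loop
vertex -2.72 2.771 1.522
vertex -3.222 1.973 1.791
vertex -3.162 2.84 2.245
endloop
endfacet
facet normal 0.606 0.737 0.300
outer loop
vertex -2.72 2.771 1.522
vertex -3.162 2.84 2.245
vertex -1.598 1.307 2.849
endloop
endfacet
facet normal -0.792 0.325 -0.516
outer loop
vertex -3.162 2.84 2.245
vertex -3.222 1.973 1.791
vertex -3.65 2.256 2.626
endloop
endfacet
facet normal 0.122 0.469 0.875
outer loop
vertex -3.162 2.84 2.245
vertex -3.65 2.256 2.626
vertex -1.598 1.307 2.849
endloop
endfacet
facet normal -0.792 0.325 -0.516
outer loop
vertex -3.65 2.256 2.626
vertex -3.222 1.973 1.791
vertex -3.815 1.46 2.378
endloop
endfacet
facet normal -0.218 -0.249 0.944
outer loop
vertex -3.65 2.256 2.626
vertex -3.815 1.46 2.378
vertex -1.598 1.307 2.849
endloop
endfacet
facet normal -0.792 0.325 -0.516
outer loop
vertex -3.815 1.46 2.378
vertex -3.222 1.973 1.791
vertex -3.534 1.05 1.688
endloop
endfacet
facet normal -0.157 -0.876 0.456
outer loop
vertex -3.815 1.46 2.378
vertex -3.534 1.05 1.688
vertex -1.598 1.307 2.849
endloop
endfacet
facet normal -0.793 0.325 -0.515
outer loop
vertex -3.534 1.05 1.688
vertex -3.222 1.973 1.791
vertex -3.018 1.336 1.075
endloop
endfacet
facet normal 0.258 -0.940 -0.222
outer loop
vertex -3.534 1.05 1.688
vertex -3.018 1.336 1.075
vertex -1.598 1.307 2.849
endloop
endfacet
facet normal -0.792 0.326 -0.516
outer loop
vertex -3.018 1.336 1.075
vertex -3.222 1.973 1.791
vertex -2.655 2.101 1.002
endloop
endfacet
facet normal 0.714 -0.394 -0.578
outer loop
vertex -3.018 1.336 1.075
vertex -2.655 2.101 1.002
vertex -1.598 1.307 2.849
endloop
endfacet
facet normal -0.284 0.144 -0.948
outer loop
vertex -1.84 -0.115 0.319
vertex -2.67 -0.774 0.468
vertex -2.778 0.273 0.659
endloop
endfacet
facet normal 0.481 0.705 0.522
outer loop
vertex -1.84 -0.115 0.319
vertex -2.778 0.273 0.659
vertex -2.25 -0.986 1.872
endloop
endfacet
facet normal -0.284 0.144 -0.948
outer loop
vertex -2.778 0.273 0.659
vertex -2.67 -0.774 0.468
vertex -3.608 -0.385 0.808
endloop
endfacet
facet normal -0.327 0.581 0.745
outer loop
vertex -2.778 0.273 0.659
vertex -3.608 -0.385 0.808
vertex -2.25 -0.986 1.872
endloop
endfacet
facet normal -0.285 0.143 -0.948
outer loop
vertex -3.608 -0.385 0.808
vertex -2.67 -0.774 0.468
vertex -3.5 -1.433 0.618
endloop
endfacet
facet normal -0.658 -0.199 0.727
outer loop
vertex -3.608 -0.385 0.808
vertex -3.5 -1.433 0.618
vertex -2.25 -0.986 1.872
endloop
endfacet
facet normal -0.285 0.143 -0.948
outer loop
vertex -3.5 -1.433 0.618
vertex -2.67 -0.774 0.468
vertex -2.563 -1.822 0.278
endloop
endfacet
facet normal -0.180 -0.856 0.484
outer loop
vertex -3.5 -1.433 0.618
vertex -2.563 -1.822 0.278
vertex -2.25 -0.986 1.872
endloop
endfacet
facet normal -0.284 0.143 -0.948
outer loop
vertex -2.563 -1.822 0.278
vertex -2.67 -0.774 0.468
vertex -1.733 -1.163 0.129
endloop
endfacet
facet normal 0.629 -0.733 0.261
outer loop
vertex -2.563 -1.822 0.278
vertex -1.733 -1.163 0.129
vertex -2.25 -0.986 1.872
endloop
endfacet
facet normal -0.284 0.143 -0.948
outer loop
vertex -1.733 -1.163 0.129
vertex -2.67 -0.774 0.468
vertex -1.84 -0.115 0.319
endloop
endfacet
facet normal 0.959 0.047 0.280
outer loop
vertex -1.733 -1.163 0.129
vertex -1.84 -0.115 0.319
vertex -2.25 -0.986 1.872
endloop
endfacet

endsolid


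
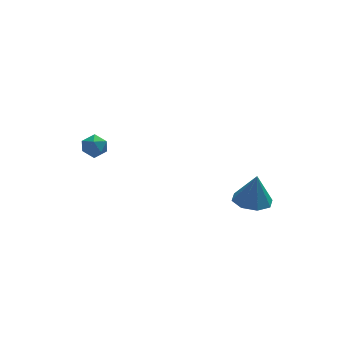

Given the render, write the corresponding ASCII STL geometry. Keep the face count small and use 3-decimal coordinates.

solid 
facet normal -0.410 0.716 -0.564
outer loop
vertex -2.902 1.991 -4.227
vertex -3.496 1.798 -4.04
vertex -3.177 2.251 -3.697
endloop
endfacet
facet normal 0.235 0.915 -0.327
outer loop
vertex -2.902 1.991 -4.227
vertex -3.177 2.251 -3.697
vertex -2.545 2.091 -3.691
endloop
endfacet
facet normal 0.710 0.435 -0.554
outer loop
vertex -2.902 1.991 -4.227
vertex -2.545 2.091 -3.691
vertex -2.473 1.54 -4.031
endloop
endfacet
facet normal 0.361 -0.061 -0.931
outer loop
vertex -2.902 1.991 -4.227
vertex -2.473 1.54 -4.031
vertex -3.061 1.359 -4.247
endloop
endfacet
facet normal -0.332 0.113 -0.937
outer loop
vertex -2.902 1.991 -4.227
vertex -3.061 1.359 -4.247
vertex -3.496 1.798 -4.04
endloop
endfacet
facet normal 0.223 0.895 0.386
outer loop
vertex -2.545 2.091 -3.691
vertex -3.177 2.251 -3.697
vertex -2.919 1.961 -3.173
endloop
endfacet
facet normal -0.818 0.575 0.002
outer loop
vertex -3.177 2.251 -3.697
vertex -3.496 1.798 -4.04
vertex -3.507 1.78 -3.389
endloop
endfacet
facet normal -0.691 -0.402 -0.600
outer loop
vertex -3.496 1.798 -4.04
vertex -3.061 1.359 -4.247
vertex -3.435 1.229 -3.729
endloop
endfacet
facet normal 0.428 -0.685 -0.590
outer loop
vertex -3.061 1.359 -4.247
vertex -2.473 1.54 -4.031
vertex -2.803 1.069 -3.723
endloop
endfacet
facet normal 0.993 0.117 0.020
outer loop
vertex -2.473 1.54 -4.031
vertex -2.545 2.091 -3.691
vertex -2.484 1.522 -3.38
endloop
endfacet
facet normal -0.361 0.061 0.931
outer loop
vertex -3.078 1.329 -3.193
vertex -2.919 1.961 -3.173
vertex -3.507 1.78 -3.389
endloop
endfacet
facet normal -0.710 -0.435 0.554
outer loop
vertex -3.078 1.329 -3.193
vertex -3.507 1.78 -3.389
vertex -3.435 1.229 -3.729
endloop
endfacet
facet normal -0.235 -0.915 0.327
outer loop
vertex -3.078 1.329 -3.193
vertex -3.435 1.229 -3.729
vertex -2.803 1.069 -3.723
endloop
endfacet
facet normal 0.410 -0.716 0.564
outer loop
vertex -3.078 1.329 -3.193
vertex -2.803 1.069 -3.723
vertex -2.484 1.522 -3.38
endloop
endfacet
facet normal 0.332 -0.113 0.937
outer loop
vertex -3.078 1.329 -3.193
vertex -2.484 1.522 -3.38
vertex -2.919 1.961 -3.173
endloop
endfacet
facet normal -0.428 0.685 0.590
outer loop
vertex -3.507 1.78 -3.389
vertex -2.919 1.961 -3.173
vertex -3.177 2.251 -3.697
endloop
endfacet
facet normal -0.993 -0.117 -0.020
outer loop
vertex -3.435 1.229 -3.729
vertex -3.507 1.78 -3.389
vertex -3.496 1.798 -4.04
endloop
endfacet
facet normal -0.223 -0.895 -0.386
outer loop
vertex -2.803 1.069 -3.723
vertex -3.435 1.229 -3.729
vertex -3.061 1.359 -4.247
endloop
endfacet
facet normal 0.818 -0.575 -0.002
outer loop
vertex -2.484 1.522 -3.38
vertex -2.803 1.069 -3.723
vertex -2.473 1.54 -4.031
endloop
endfacet
facet normal 0.691 0.402 0.600
outer loop
vertex -2.919 1.961 -3.173
vertex -2.484 1.522 -3.38
vertex -2.545 2.091 -3.691
endloop
endfacet
facet normal -0.135 -0.026 -0.991
outer loop
vertex 3.192 -4.23 -4.239
vertex 2.592 -3.618 -4.173
vertex 3.444 -3.624 -4.289
endloop
endfacet
facet normal 0.867 -0.330 0.373
outer loop
vertex 3.192 -4.23 -4.239
vertex 3.444 -3.624 -4.289
vertex 2.788 -3.582 -2.727
endloop
endfacet
facet normal -0.135 -0.026 -0.991
outer loop
vertex 3.444 -3.624 -4.289
vertex 2.592 -3.618 -4.173
vertex 3.196 -3.015 -4.271
endloop
endfacet
facet normal 0.869 0.343 0.356
outer loop
vertex 3.444 -3.624 -4.289
vertex 3.196 -3.015 -4.271
vertex 2.788 -3.582 -2.727
endloop
endfacet
facet normal -0.136 -0.025 -0.990
outer loop
vertex 3.196 -3.015 -4.271
vertex 2.592 -3.618 -4.173
vertex 2.595 -2.759 -4.195
endloop
endfacet
facet normal 0.401 0.821 0.407
outer loop
vertex 3.196 -3.015 -4.271
vertex 2.595 -2.759 -4.195
vertex 2.788 -3.582 -2.727
endloop
endfacet
facet normal -0.134 -0.025 -0.991
outer loop
vertex 2.595 -2.759 -4.195
vertex 2.592 -3.618 -4.173
vertex 1.991 -3.006 -4.107
endloop
endfacet
facet normal -0.265 0.826 0.498
outer loop
vertex 2.595 -2.759 -4.195
vertex 1.991 -3.006 -4.107
vertex 2.788 -3.582 -2.727
endloop
endfacet
facet normal -0.135 -0.026 -0.991
outer loop
vertex 1.991 -3.006 -4.107
vertex 2.592 -3.618 -4.173
vertex 1.739 -3.612 -4.057
endloop
endfacet
facet normal -0.738 0.354 0.574
outer loop
vertex 1.991 -3.006 -4.107
vertex 1.739 -3.612 -4.057
vertex 2.788 -3.582 -2.727
endloop
endfacet
facet normal -0.135 -0.024 -0.991
outer loop
vertex 1.739 -3.612 -4.057
vertex 2.592 -3.618 -4.173
vertex 1.987 -4.222 -4.076
endloop
endfacet
facet normal -0.741 -0.319 0.591
outer loop
vertex 1.739 -3.612 -4.057
vertex 1.987 -4.222 -4.076
vertex 2.788 -3.582 -2.727
endloop
endfacet
facet normal -0.134 -0.025 -0.991
outer loop
vertex 1.987 -4.222 -4.076
vertex 2.592 -3.618 -4.173
vertex 2.589 -4.478 -4.151
endloop
endfacet
facet normal -0.272 -0.797 0.539
outer loop
vertex 1.987 -4.222 -4.076
vertex 2.589 -4.478 -4.151
vertex 2.788 -3.582 -2.727
endloop
endfacet
facet normal -0.134 -0.025 -0.991
outer loop
vertex 2.589 -4.478 -4.151
vertex 2.592 -3.618 -4.173
vertex 3.192 -4.23 -4.239
endloop
endfacet
facet normal 0.395 -0.801 0.449
outer loop
vertex 2.589 -4.478 -4.151
vertex 3.192 -4.23 -4.239
vertex 2.788 -3.582 -2.727
endloop
endfacet

endsolid
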